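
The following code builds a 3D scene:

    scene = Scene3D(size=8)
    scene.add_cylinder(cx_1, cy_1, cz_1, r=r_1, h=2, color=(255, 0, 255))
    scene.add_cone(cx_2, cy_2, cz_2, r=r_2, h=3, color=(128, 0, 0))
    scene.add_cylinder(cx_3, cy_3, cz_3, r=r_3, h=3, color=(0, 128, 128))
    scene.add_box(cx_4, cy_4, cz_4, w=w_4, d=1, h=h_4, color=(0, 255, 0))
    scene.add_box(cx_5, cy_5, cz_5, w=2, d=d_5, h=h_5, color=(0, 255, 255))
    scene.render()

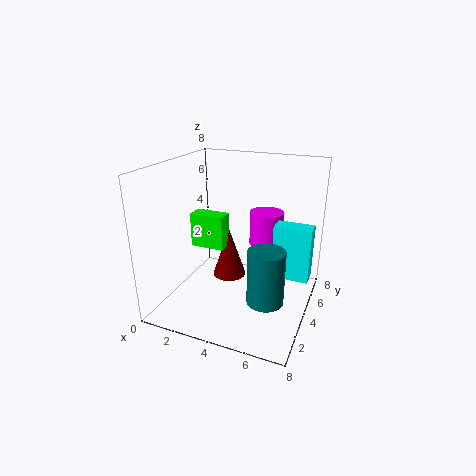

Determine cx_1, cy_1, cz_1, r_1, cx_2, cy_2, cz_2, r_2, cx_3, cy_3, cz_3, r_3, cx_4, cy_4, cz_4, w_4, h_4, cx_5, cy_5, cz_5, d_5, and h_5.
cx_1 = 5
cy_1 = 6
cz_1 = 3
r_1 = 1
cx_2 = 3
cy_2 = 5
cz_2 = 1
r_2 = 1
cx_3 = 6
cy_3 = 3
cz_3 = 1
r_3 = 1
cx_4 = 1
cy_4 = 4
cz_4 = 3
w_4 = 2
h_4 = 2
cx_5 = 6
cy_5 = 4
cz_5 = 2
d_5 = 1
h_5 = 3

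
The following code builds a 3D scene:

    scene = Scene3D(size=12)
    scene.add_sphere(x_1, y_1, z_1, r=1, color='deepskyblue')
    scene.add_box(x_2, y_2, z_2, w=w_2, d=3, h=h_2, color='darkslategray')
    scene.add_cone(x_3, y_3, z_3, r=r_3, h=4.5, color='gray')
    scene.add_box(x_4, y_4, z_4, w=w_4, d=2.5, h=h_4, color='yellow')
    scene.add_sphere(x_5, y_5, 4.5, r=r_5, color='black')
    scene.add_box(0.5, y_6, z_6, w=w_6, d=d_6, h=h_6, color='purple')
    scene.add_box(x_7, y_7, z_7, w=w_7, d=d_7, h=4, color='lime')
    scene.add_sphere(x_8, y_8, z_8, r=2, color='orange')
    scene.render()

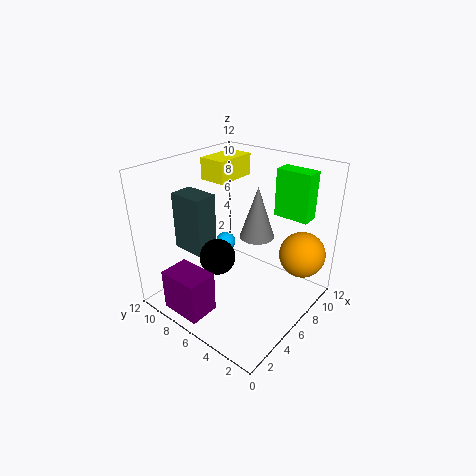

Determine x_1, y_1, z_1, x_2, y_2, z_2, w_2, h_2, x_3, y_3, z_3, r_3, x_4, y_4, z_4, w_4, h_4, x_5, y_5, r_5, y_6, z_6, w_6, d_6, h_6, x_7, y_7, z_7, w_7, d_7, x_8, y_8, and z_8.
x_1 = 9.5
y_1 = 10.5
z_1 = 2.5
x_2 = 3.5
y_2 = 8
z_2 = 4.5
w_2 = 2
h_2 = 5
x_3 = 8
y_3 = 5.5
z_3 = 5.5
r_3 = 1.5
x_4 = 7.5
y_4 = 9
z_4 = 9.5
w_4 = 4
h_4 = 2
x_5 = 4.5
y_5 = 7
r_5 = 1.5
y_6 = 6
z_6 = 0.5
w_6 = 2.5
d_6 = 3.5
h_6 = 3.5
x_7 = 9
y_7 = 1.5
z_7 = 7.5
w_7 = 1.5
d_7 = 3
x_8 = 10
y_8 = 2
z_8 = 4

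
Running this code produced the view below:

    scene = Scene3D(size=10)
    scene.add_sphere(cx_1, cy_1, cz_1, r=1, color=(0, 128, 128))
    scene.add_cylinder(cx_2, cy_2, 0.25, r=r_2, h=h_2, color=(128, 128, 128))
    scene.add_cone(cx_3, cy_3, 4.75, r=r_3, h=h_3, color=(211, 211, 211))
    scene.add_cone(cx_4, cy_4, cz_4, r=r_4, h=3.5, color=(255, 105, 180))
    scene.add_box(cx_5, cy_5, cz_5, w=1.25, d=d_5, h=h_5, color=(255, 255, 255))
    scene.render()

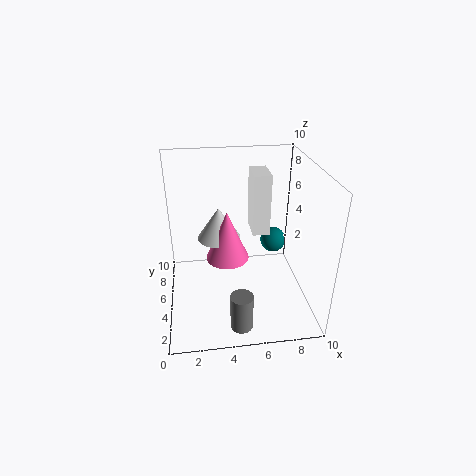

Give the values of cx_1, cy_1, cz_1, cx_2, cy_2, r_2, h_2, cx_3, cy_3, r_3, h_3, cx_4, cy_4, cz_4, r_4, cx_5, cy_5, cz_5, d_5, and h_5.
cx_1 = 8.25, cy_1 = 7.75, cz_1 = 3, cx_2 = 4.75, cy_2 = 1.5, r_2 = 0.75, h_2 = 2.5, cx_3 = 3.75, cy_3 = 5.75, r_3 = 1.5, h_3 = 2.25, cx_4 = 4.25, cy_4 = 5, cz_4 = 3.5, r_4 = 1.5, cx_5 = 6.25, cy_5 = 6, cz_5 = 4.5, d_5 = 2.25, h_5 = 4.5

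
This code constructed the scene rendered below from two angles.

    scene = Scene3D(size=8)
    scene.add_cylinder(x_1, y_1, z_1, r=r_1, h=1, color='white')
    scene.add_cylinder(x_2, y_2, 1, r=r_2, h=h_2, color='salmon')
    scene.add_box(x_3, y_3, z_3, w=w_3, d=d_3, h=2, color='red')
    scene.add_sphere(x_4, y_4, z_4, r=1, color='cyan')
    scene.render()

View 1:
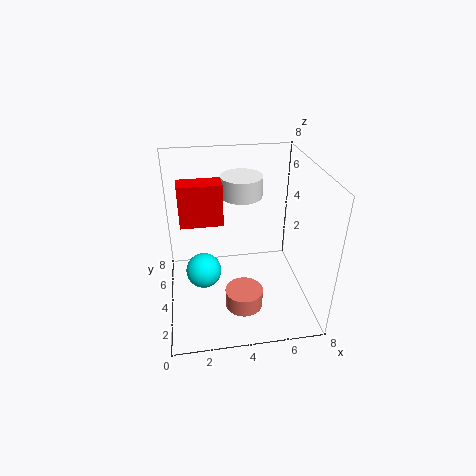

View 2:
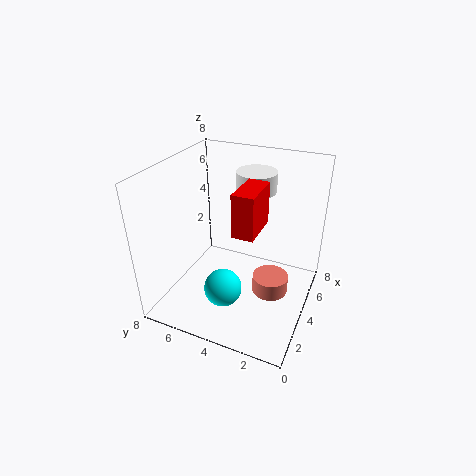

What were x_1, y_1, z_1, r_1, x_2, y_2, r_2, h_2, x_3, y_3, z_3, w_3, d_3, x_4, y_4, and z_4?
x_1 = 4; y_1 = 3; z_1 = 7; r_1 = 1; x_2 = 4; y_2 = 2; r_2 = 1; h_2 = 1; x_3 = 1; y_3 = 2; z_3 = 6; w_3 = 2; d_3 = 1; x_4 = 2; y_4 = 4; z_4 = 2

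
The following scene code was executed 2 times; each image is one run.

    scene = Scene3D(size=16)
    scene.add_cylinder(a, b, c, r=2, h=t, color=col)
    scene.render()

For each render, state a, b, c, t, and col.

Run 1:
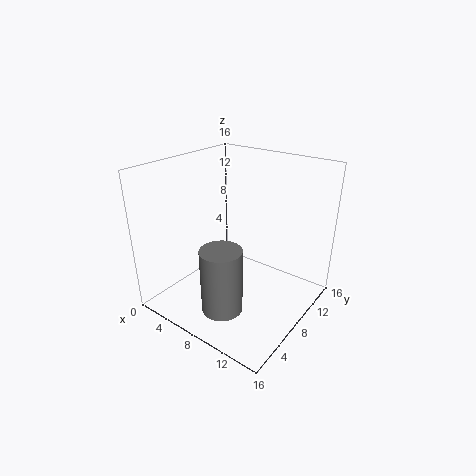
a = 10.5; b = 2; c = 3.5; t = 6.5; col = 'gray'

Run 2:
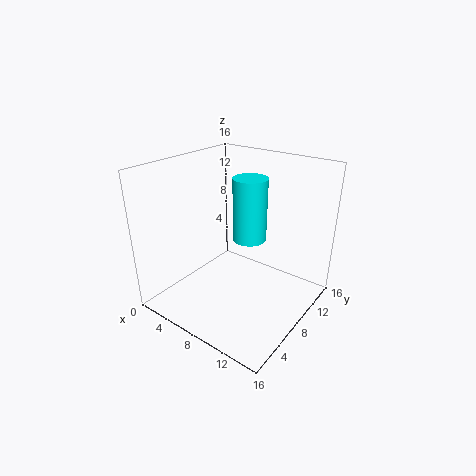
a = 7.5; b = 11; c = 6.5; t = 7.5; col = 'cyan'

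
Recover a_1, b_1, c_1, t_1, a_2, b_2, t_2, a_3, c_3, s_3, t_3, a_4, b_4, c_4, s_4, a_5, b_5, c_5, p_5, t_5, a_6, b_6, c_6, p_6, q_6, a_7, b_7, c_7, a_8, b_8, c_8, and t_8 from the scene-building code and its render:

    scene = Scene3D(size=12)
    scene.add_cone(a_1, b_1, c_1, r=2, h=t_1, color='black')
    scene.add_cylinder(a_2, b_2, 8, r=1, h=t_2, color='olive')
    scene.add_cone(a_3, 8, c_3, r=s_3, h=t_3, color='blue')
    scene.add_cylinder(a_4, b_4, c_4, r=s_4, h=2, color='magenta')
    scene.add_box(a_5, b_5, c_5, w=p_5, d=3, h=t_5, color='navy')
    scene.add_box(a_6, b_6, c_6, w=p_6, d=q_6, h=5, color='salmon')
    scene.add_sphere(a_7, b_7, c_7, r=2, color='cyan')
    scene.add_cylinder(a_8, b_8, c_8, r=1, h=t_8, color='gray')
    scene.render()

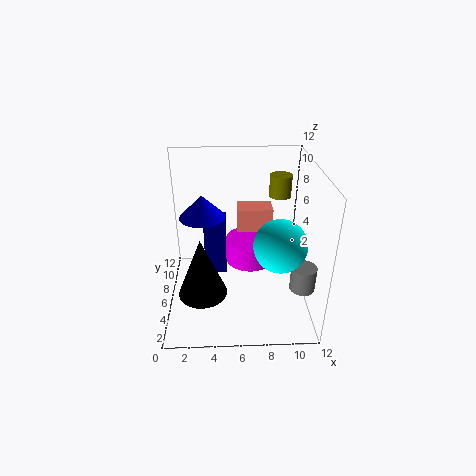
a_1 = 3; b_1 = 4; c_1 = 2; t_1 = 5; a_2 = 10; b_2 = 10; t_2 = 2; a_3 = 3; c_3 = 7; s_3 = 2; t_3 = 2; a_4 = 7; b_4 = 6; c_4 = 4; s_4 = 2; a_5 = 3; b_5 = 8; c_5 = 1; p_5 = 2; t_5 = 5; a_6 = 6; b_6 = 7; c_6 = 3; p_6 = 3; q_6 = 2; a_7 = 9; b_7 = 3; c_7 = 7; a_8 = 11; b_8 = 3; c_8 = 3; t_8 = 2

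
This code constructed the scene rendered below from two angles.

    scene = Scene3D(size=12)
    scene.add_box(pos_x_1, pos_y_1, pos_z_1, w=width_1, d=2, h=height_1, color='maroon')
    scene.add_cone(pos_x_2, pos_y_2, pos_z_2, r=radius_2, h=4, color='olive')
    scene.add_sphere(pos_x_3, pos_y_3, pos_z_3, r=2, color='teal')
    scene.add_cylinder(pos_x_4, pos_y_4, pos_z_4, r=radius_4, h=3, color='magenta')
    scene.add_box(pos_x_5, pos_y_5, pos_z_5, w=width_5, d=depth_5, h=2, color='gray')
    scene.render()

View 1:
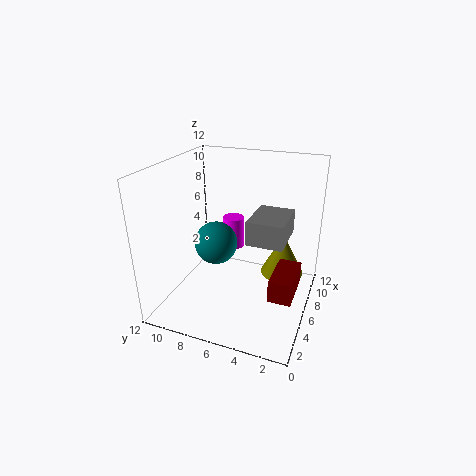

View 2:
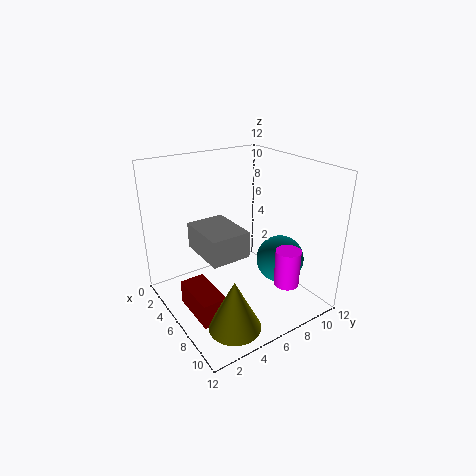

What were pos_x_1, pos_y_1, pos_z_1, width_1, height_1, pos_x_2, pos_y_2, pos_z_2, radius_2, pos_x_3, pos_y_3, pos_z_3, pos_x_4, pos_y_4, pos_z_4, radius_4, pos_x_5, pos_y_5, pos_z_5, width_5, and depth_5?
pos_x_1 = 5
pos_y_1 = 1
pos_z_1 = 1
width_1 = 4
height_1 = 2
pos_x_2 = 10
pos_y_2 = 3
pos_z_2 = 1
radius_2 = 2
pos_x_3 = 8
pos_y_3 = 9
pos_z_3 = 4
pos_x_4 = 10
pos_y_4 = 8
pos_z_4 = 3
radius_4 = 1
pos_x_5 = 5
pos_y_5 = 2
pos_z_5 = 6
width_5 = 4
depth_5 = 3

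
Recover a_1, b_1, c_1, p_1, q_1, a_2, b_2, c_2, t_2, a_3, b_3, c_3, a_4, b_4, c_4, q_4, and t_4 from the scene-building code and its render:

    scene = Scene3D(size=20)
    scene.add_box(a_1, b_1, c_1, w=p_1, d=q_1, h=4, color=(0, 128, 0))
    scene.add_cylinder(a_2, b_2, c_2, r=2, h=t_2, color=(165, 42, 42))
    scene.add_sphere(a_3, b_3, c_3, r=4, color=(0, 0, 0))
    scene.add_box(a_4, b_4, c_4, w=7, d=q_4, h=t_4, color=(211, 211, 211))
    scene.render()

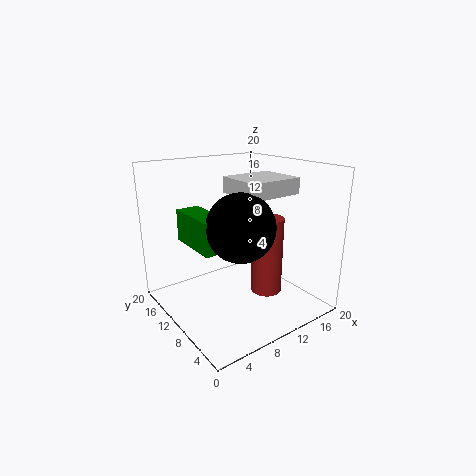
a_1 = 2, b_1 = 5, c_1 = 11, p_1 = 3, q_1 = 7, a_2 = 11, b_2 = 5, c_2 = 4, t_2 = 10, a_3 = 6, b_3 = 4, c_3 = 14, a_4 = 7, b_4 = 3, c_4 = 17, q_4 = 6, t_4 = 2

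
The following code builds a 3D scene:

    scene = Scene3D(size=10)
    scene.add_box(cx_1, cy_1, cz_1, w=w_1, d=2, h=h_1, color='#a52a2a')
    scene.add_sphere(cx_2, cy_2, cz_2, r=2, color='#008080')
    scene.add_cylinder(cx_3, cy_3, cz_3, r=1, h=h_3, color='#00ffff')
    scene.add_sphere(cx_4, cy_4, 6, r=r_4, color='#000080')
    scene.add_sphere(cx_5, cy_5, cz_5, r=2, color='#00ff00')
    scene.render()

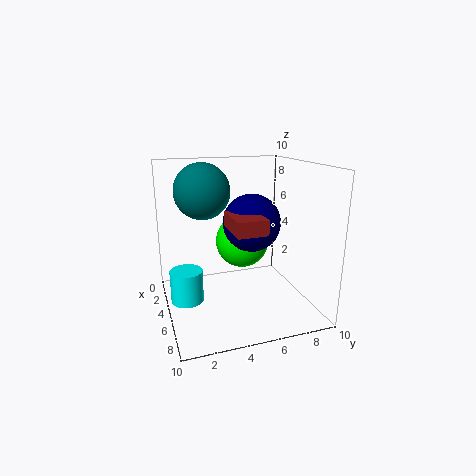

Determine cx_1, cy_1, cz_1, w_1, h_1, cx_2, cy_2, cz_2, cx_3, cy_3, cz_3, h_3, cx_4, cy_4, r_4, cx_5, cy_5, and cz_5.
cx_1 = 5, cy_1 = 4, cz_1 = 6, w_1 = 3, h_1 = 1, cx_2 = 3, cy_2 = 3, cz_2 = 8, cx_3 = 7, cy_3 = 1, cz_3 = 2, h_3 = 2, cx_4 = 5, cy_4 = 6, r_4 = 2, cx_5 = 3, cy_5 = 6, cz_5 = 4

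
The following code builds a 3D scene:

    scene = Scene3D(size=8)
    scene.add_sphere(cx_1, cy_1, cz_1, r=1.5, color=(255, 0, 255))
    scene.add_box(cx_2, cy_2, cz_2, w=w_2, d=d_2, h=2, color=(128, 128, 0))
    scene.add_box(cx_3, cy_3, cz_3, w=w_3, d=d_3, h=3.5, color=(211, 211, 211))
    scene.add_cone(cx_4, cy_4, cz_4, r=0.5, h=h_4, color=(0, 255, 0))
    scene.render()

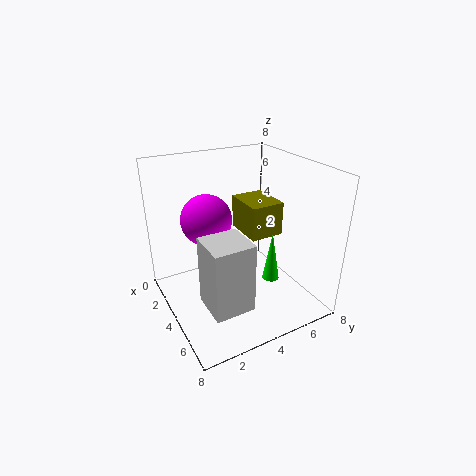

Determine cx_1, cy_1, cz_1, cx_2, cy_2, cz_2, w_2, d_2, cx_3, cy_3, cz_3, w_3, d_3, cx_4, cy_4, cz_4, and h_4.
cx_1 = 2
cy_1 = 3
cz_1 = 4.5
cx_2 = 1.5
cy_2 = 5
cz_2 = 3.5
w_2 = 2.5
d_2 = 2
cx_3 = 5.5
cy_3 = 1
cz_3 = 2
w_3 = 2
d_3 = 2
cx_4 = 4.5
cy_4 = 6
cz_4 = 1
h_4 = 3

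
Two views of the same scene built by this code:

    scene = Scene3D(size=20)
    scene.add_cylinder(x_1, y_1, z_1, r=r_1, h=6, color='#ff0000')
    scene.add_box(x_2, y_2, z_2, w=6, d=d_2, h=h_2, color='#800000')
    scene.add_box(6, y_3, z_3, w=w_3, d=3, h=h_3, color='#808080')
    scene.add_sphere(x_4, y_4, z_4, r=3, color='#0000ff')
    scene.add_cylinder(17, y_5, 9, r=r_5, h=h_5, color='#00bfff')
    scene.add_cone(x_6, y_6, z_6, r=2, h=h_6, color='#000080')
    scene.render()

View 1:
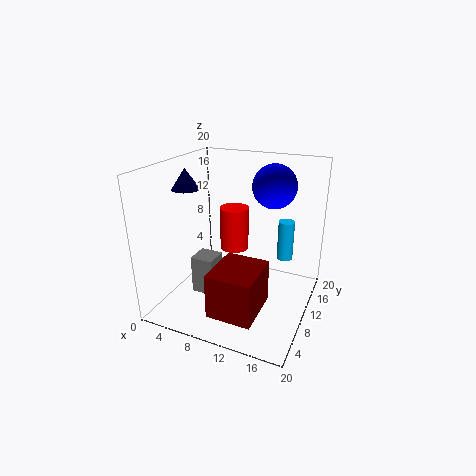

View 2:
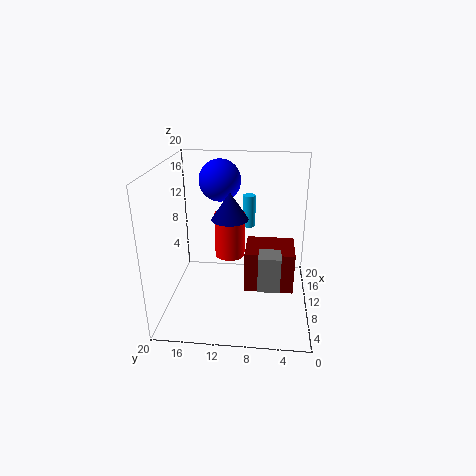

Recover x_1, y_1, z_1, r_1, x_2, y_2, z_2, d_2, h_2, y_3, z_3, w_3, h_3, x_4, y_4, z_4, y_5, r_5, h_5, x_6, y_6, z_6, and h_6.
x_1 = 9, y_1 = 11, z_1 = 8, r_1 = 2, x_2 = 9, y_2 = 2, z_2 = 2, d_2 = 7, h_2 = 6, y_3 = 4, z_3 = 4, w_3 = 3, h_3 = 5, x_4 = 14, y_4 = 13, z_4 = 17, y_5 = 9, r_5 = 1, h_5 = 5, x_6 = 2, y_6 = 10, z_6 = 16, h_6 = 3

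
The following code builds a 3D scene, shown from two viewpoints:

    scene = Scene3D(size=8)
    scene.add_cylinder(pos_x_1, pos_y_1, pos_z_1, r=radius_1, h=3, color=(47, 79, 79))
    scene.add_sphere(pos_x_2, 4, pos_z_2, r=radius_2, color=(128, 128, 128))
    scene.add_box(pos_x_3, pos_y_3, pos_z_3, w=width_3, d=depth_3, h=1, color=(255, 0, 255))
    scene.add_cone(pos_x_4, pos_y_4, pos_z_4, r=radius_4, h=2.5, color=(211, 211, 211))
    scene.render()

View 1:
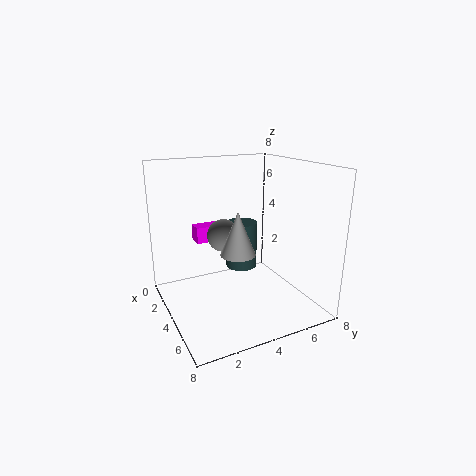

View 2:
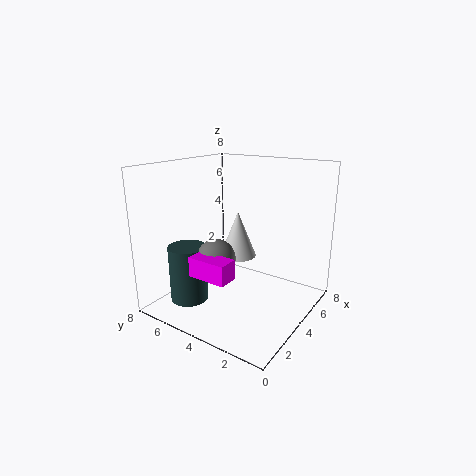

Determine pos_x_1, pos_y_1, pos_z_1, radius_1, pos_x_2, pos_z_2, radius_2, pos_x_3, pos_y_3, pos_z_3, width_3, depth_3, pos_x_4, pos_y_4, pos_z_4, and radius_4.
pos_x_1 = 1.5; pos_y_1 = 5.5; pos_z_1 = 1; radius_1 = 1; pos_x_2 = 2; pos_z_2 = 3.5; radius_2 = 1; pos_x_3 = 0.5; pos_y_3 = 2.5; pos_z_3 = 3; width_3 = 1; depth_3 = 2; pos_x_4 = 4; pos_y_4 = 4; pos_z_4 = 3; radius_4 = 1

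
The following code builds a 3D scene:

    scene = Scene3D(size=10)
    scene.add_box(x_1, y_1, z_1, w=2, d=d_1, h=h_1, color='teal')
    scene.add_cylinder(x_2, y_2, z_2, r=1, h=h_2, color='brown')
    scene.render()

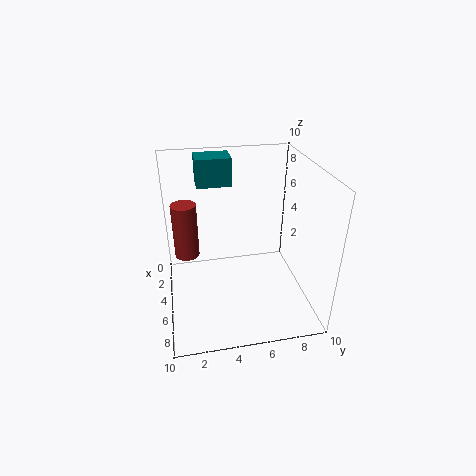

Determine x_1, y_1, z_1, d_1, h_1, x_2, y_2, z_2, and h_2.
x_1 = 1; y_1 = 2.5; z_1 = 8; d_1 = 2.5; h_1 = 2; x_2 = 1; y_2 = 1.5; z_2 = 1.5; h_2 = 4.5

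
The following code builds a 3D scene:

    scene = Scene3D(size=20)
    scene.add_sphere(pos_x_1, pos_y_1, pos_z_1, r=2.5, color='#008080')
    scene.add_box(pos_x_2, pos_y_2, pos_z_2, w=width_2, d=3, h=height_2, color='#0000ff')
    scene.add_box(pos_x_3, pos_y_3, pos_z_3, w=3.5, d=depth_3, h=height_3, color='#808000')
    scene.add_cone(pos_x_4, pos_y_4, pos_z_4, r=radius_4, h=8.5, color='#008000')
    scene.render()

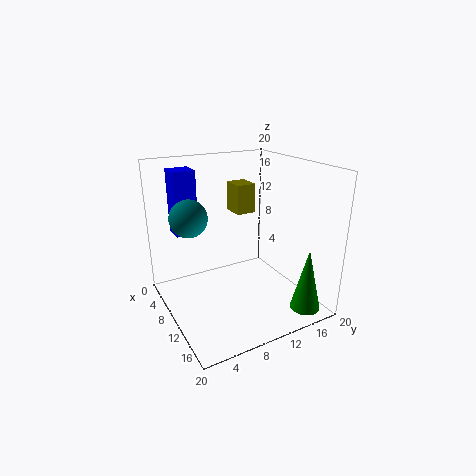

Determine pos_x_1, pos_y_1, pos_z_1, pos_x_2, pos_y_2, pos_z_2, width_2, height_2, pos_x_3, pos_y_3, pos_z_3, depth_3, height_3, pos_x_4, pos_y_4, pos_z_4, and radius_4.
pos_x_1 = 8.5
pos_y_1 = 3.5
pos_z_1 = 13.5
pos_x_2 = 5
pos_y_2 = 2
pos_z_2 = 11
width_2 = 3
height_2 = 8.5
pos_x_3 = 2
pos_y_3 = 12.5
pos_z_3 = 11.5
depth_3 = 3
height_3 = 4.5
pos_x_4 = 18
pos_y_4 = 16
pos_z_4 = 1.5
radius_4 = 2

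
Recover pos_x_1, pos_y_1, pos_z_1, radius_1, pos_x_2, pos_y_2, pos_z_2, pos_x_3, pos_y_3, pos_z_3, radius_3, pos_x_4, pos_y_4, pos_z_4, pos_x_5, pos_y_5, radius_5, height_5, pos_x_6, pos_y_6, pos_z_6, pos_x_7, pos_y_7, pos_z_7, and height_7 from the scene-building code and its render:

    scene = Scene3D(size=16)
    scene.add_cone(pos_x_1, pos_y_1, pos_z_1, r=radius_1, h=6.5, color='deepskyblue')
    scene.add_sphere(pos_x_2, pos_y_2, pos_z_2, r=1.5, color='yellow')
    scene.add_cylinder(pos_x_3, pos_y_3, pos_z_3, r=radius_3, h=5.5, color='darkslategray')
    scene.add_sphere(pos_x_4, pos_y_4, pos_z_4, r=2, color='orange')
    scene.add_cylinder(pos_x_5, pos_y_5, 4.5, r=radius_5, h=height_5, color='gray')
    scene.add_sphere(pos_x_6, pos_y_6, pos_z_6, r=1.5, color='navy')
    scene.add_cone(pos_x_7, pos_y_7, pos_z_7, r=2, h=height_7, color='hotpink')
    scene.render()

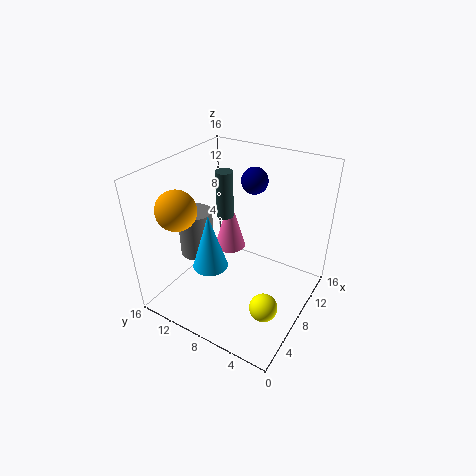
pos_x_1 = 6
pos_y_1 = 10.5
pos_z_1 = 4.5
radius_1 = 2
pos_x_2 = 5
pos_y_2 = 3
pos_z_2 = 2.5
pos_x_3 = 10
pos_y_3 = 11
pos_z_3 = 9
radius_3 = 1
pos_x_4 = 2.5
pos_y_4 = 11.5
pos_z_4 = 13
pos_x_5 = 7.5
pos_y_5 = 13.5
radius_5 = 2
height_5 = 5.5
pos_x_6 = 11.5
pos_y_6 = 8
pos_z_6 = 13.5
pos_x_7 = 12.5
pos_y_7 = 12
pos_z_7 = 3
height_7 = 7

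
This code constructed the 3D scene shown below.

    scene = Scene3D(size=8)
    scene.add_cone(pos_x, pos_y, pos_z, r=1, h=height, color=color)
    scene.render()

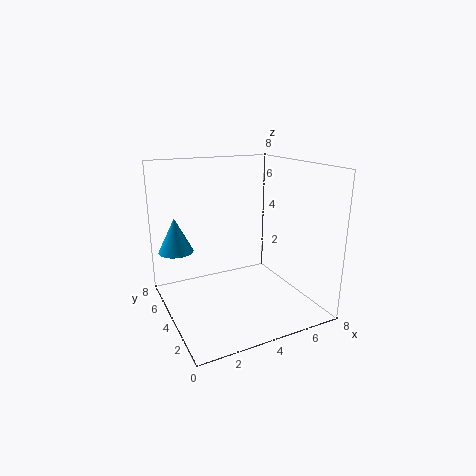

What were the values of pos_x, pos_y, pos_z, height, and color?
pos_x = 1, pos_y = 6, pos_z = 3, height = 2, color = 'deepskyblue'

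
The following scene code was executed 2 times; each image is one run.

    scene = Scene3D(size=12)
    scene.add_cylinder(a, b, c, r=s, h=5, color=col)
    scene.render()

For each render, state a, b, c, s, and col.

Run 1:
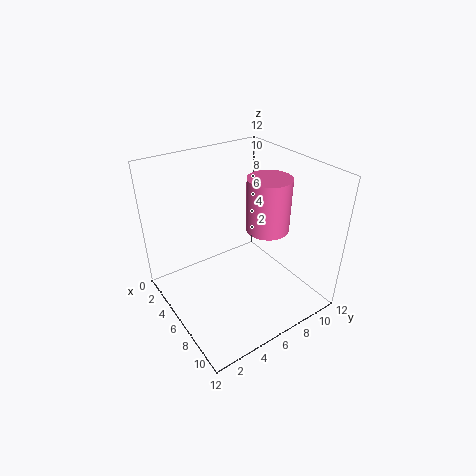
a = 5
b = 10
c = 5
s = 2
col = 'hotpink'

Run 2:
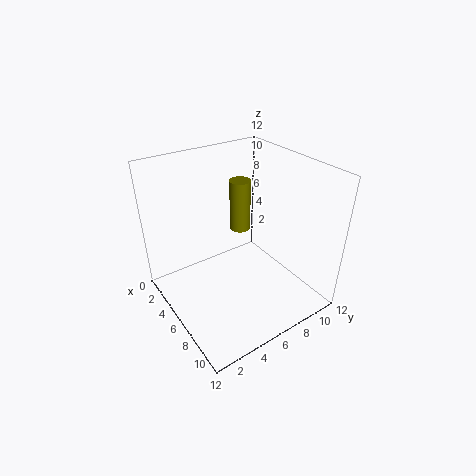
a = 2
b = 9
c = 4
s = 1
col = 'olive'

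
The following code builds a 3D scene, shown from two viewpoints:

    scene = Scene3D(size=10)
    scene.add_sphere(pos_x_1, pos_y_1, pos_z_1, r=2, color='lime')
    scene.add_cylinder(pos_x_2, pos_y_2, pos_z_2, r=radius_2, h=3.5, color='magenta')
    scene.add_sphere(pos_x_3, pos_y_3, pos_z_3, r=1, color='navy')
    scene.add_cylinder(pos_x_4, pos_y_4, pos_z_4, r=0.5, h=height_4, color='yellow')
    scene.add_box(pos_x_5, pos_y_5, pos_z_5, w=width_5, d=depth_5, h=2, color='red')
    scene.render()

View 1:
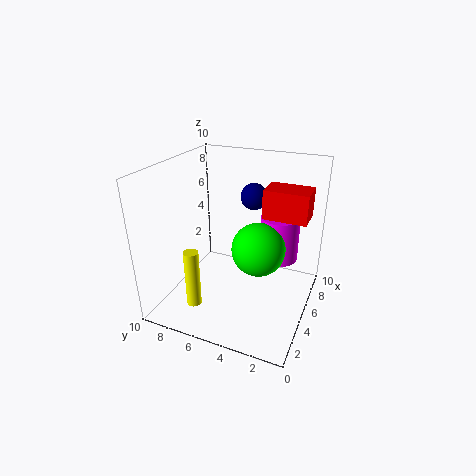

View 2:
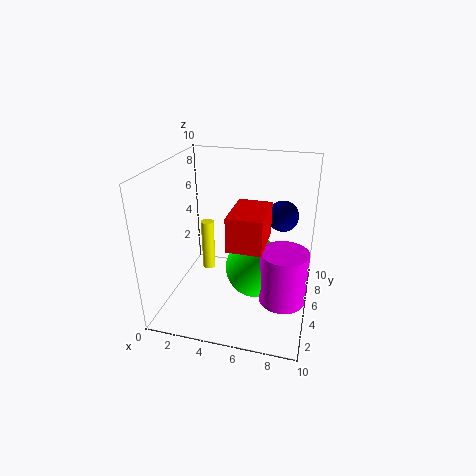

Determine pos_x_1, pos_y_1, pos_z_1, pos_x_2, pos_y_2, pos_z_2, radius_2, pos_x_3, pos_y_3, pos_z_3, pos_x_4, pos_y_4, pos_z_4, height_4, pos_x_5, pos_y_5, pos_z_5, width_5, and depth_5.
pos_x_1 = 6.5; pos_y_1 = 4; pos_z_1 = 3.5; pos_x_2 = 8.5; pos_y_2 = 3; pos_z_2 = 2; radius_2 = 1.5; pos_x_3 = 8; pos_y_3 = 5; pos_z_3 = 7; pos_x_4 = 2; pos_y_4 = 7; pos_z_4 = 1; height_4 = 4; pos_x_5 = 5.5; pos_y_5 = 0.5; pos_z_5 = 6.5; width_5 = 2; depth_5 = 3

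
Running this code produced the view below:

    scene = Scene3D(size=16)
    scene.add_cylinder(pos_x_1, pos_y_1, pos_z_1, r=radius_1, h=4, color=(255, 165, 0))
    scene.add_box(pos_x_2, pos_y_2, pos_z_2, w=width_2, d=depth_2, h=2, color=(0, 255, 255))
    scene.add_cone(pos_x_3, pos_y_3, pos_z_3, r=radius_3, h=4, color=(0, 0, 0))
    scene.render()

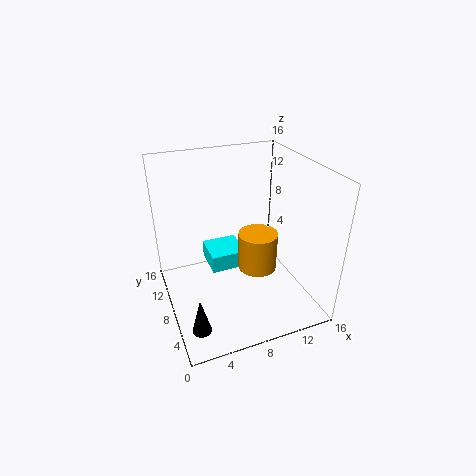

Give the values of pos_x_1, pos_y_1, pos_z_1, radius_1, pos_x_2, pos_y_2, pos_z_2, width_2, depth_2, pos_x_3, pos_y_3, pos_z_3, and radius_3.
pos_x_1 = 9; pos_y_1 = 5; pos_z_1 = 6; radius_1 = 2; pos_x_2 = 5; pos_y_2 = 8; pos_z_2 = 4; width_2 = 4; depth_2 = 4; pos_x_3 = 2; pos_y_3 = 3; pos_z_3 = 1; radius_3 = 1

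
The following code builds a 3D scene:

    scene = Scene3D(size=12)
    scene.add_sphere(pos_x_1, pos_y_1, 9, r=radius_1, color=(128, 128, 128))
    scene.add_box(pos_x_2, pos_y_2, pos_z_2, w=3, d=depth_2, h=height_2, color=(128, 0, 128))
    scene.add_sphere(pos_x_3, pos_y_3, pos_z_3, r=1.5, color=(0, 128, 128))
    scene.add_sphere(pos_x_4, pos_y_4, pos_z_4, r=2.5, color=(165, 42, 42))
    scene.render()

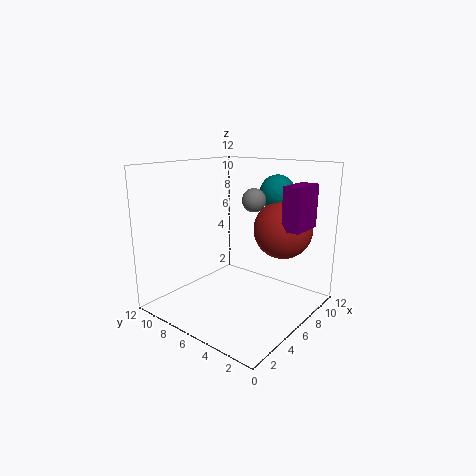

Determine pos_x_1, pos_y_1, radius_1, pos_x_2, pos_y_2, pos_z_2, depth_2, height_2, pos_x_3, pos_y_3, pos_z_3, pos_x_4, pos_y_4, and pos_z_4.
pos_x_1 = 7.5, pos_y_1 = 5.5, radius_1 = 1, pos_x_2 = 7, pos_y_2 = 1, pos_z_2 = 7, depth_2 = 1.5, height_2 = 3.5, pos_x_3 = 9.5, pos_y_3 = 4.5, pos_z_3 = 9.5, pos_x_4 = 9, pos_y_4 = 3.5, pos_z_4 = 6.5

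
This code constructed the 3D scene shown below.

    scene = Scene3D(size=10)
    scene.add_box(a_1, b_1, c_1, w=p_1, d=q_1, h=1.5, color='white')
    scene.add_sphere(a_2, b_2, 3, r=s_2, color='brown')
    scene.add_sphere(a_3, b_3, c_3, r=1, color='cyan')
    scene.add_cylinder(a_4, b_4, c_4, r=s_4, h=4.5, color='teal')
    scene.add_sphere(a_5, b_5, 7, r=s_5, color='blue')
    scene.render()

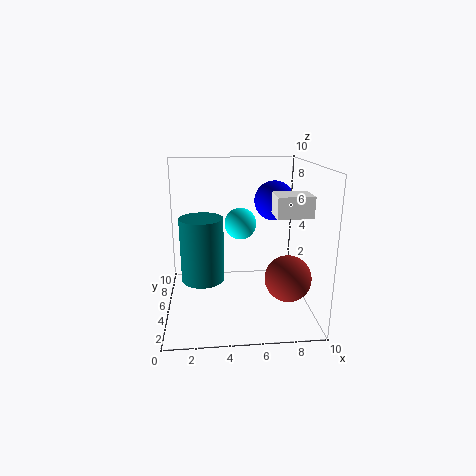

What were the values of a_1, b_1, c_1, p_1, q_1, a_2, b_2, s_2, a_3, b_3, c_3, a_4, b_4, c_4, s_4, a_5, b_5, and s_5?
a_1 = 7.5
b_1 = 4
c_1 = 6.5
p_1 = 2.5
q_1 = 2
a_2 = 8
b_2 = 2.5
s_2 = 1.5
a_3 = 5
b_3 = 3.5
c_3 = 6.5
a_4 = 2.5
b_4 = 5
c_4 = 2
s_4 = 1.5
a_5 = 8
b_5 = 7.5
s_5 = 1.5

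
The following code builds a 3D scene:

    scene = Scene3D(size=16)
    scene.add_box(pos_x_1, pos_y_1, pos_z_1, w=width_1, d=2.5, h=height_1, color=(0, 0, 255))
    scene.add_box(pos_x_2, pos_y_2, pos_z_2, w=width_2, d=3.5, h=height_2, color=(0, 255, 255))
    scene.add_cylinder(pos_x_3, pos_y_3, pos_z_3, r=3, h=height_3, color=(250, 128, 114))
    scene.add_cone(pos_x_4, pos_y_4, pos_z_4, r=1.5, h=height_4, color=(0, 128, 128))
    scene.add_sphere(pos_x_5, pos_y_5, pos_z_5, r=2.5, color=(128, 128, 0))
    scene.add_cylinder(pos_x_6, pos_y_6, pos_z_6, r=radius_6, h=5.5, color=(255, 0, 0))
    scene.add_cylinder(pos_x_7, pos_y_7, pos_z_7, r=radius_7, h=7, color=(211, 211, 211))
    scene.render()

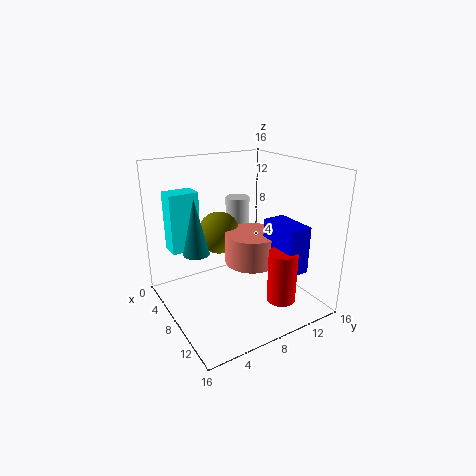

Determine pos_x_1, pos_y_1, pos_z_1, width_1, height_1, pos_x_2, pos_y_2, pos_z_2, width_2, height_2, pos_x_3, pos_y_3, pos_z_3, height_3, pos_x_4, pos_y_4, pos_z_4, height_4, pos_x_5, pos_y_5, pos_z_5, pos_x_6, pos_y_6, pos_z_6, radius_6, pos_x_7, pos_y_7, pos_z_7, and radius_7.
pos_x_1 = 10
pos_y_1 = 10
pos_z_1 = 5.5
width_1 = 4.5
height_1 = 5
pos_x_2 = 1
pos_y_2 = 2
pos_z_2 = 5.5
width_2 = 2.5
height_2 = 7
pos_x_3 = 8.5
pos_y_3 = 9.5
pos_z_3 = 5
height_3 = 3.5
pos_x_4 = 5.5
pos_y_4 = 4
pos_z_4 = 6
height_4 = 6.5
pos_x_5 = 4.5
pos_y_5 = 7.5
pos_z_5 = 7.5
pos_x_6 = 13.5
pos_y_6 = 10
pos_z_6 = 2.5
radius_6 = 1.5
pos_x_7 = 3
pos_y_7 = 11
pos_z_7 = 4
radius_7 = 1.5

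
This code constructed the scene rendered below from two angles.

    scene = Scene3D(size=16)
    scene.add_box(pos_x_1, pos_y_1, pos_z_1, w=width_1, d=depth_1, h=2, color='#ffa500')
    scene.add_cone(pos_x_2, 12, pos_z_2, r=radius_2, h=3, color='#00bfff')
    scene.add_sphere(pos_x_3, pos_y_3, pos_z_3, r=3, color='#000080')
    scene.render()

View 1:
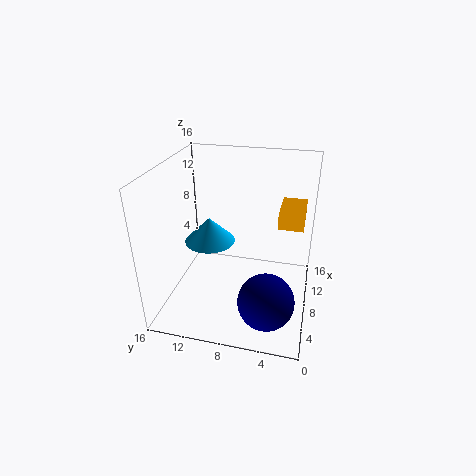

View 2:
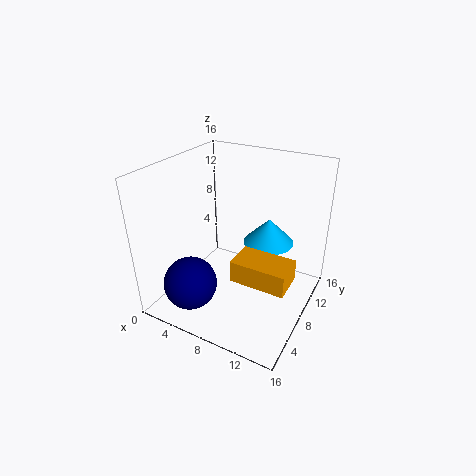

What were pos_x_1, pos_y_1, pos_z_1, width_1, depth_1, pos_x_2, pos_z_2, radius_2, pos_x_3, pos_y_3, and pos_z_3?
pos_x_1 = 11, pos_y_1 = 1, pos_z_1 = 8, width_1 = 5, depth_1 = 3, pos_x_2 = 10, pos_z_2 = 6, radius_2 = 3, pos_x_3 = 4, pos_y_3 = 4, pos_z_3 = 3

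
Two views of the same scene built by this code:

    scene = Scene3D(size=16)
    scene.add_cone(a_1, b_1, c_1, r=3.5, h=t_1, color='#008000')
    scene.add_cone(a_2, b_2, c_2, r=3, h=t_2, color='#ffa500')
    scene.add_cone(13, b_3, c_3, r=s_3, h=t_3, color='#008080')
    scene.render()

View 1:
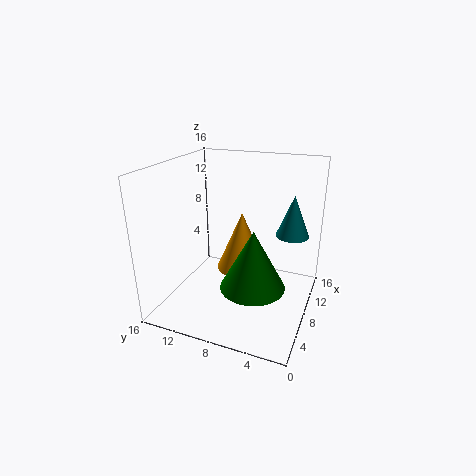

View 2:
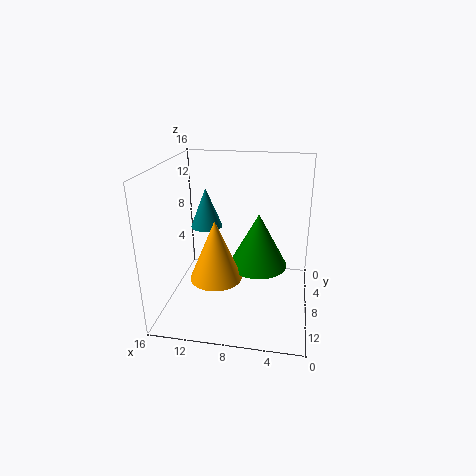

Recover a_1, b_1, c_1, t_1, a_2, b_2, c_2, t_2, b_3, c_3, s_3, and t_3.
a_1 = 6, b_1 = 5.5, c_1 = 3.5, t_1 = 6.5, a_2 = 10.5, b_2 = 8.5, c_2 = 3, t_2 = 7, b_3 = 3, c_3 = 7, s_3 = 2, t_3 = 5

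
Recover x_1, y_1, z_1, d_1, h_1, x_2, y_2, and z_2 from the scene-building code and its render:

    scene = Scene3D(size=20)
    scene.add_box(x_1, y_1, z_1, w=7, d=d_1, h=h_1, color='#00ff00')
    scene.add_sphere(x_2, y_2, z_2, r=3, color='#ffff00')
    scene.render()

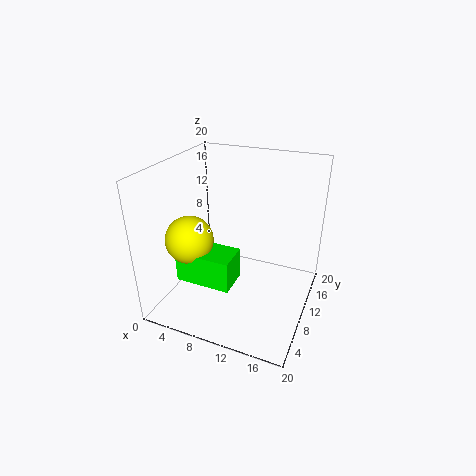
x_1 = 5; y_1 = 2; z_1 = 7; d_1 = 4; h_1 = 4; x_2 = 6; y_2 = 4; z_2 = 12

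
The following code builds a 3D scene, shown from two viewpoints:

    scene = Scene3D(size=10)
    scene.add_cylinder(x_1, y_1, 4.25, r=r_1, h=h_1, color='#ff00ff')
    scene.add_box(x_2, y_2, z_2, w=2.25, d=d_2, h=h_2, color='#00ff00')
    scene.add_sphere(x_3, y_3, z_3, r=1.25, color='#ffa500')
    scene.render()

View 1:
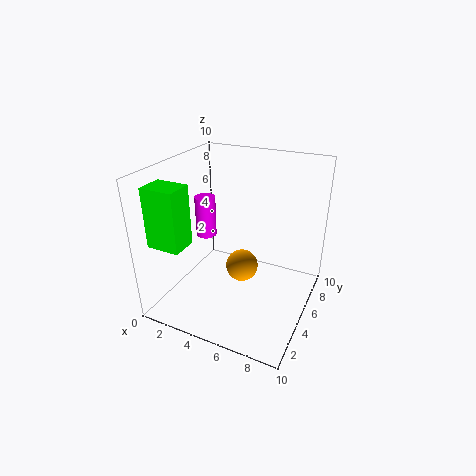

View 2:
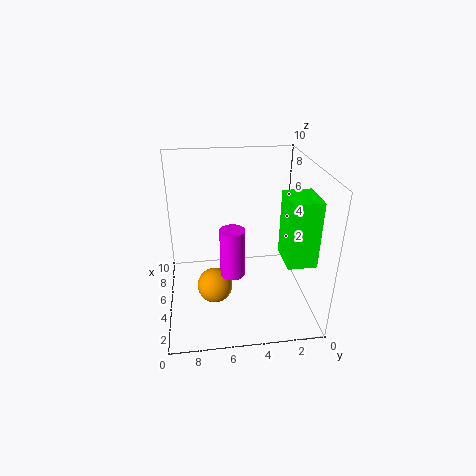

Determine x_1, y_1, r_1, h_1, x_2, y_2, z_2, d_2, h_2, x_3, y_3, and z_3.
x_1 = 2; y_1 = 5.75; r_1 = 0.75; h_1 = 3; x_2 = 0.5; y_2 = 1; z_2 = 5.25; d_2 = 1.75; h_2 = 4; x_3 = 4.5; y_3 = 6.75; z_3 = 1.5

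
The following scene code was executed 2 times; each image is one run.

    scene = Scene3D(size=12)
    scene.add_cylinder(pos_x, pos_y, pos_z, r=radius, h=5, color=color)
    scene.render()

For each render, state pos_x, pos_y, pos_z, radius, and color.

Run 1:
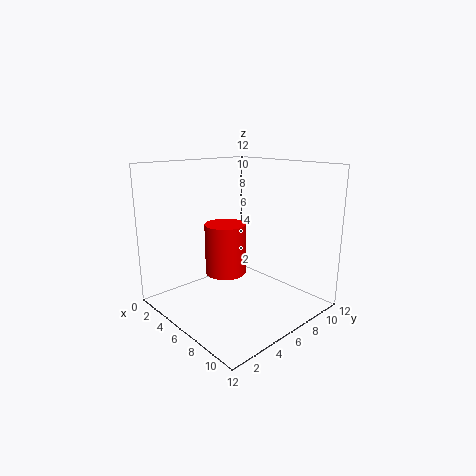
pos_x = 2
pos_y = 8
pos_z = 1
radius = 2
color = 'red'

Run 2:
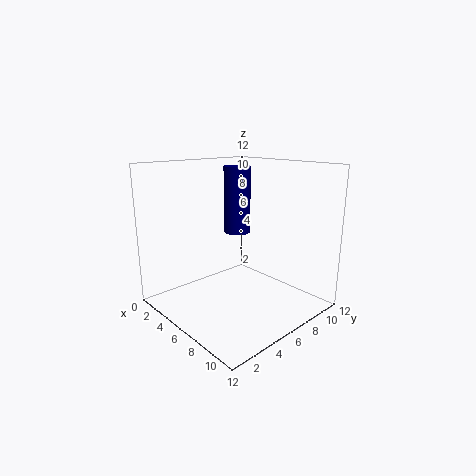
pos_x = 7
pos_y = 5
pos_z = 7
radius = 1
color = 'navy'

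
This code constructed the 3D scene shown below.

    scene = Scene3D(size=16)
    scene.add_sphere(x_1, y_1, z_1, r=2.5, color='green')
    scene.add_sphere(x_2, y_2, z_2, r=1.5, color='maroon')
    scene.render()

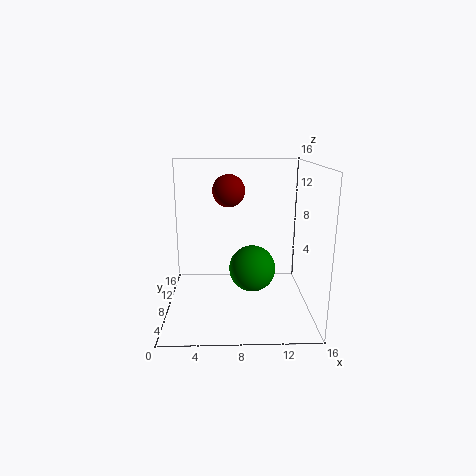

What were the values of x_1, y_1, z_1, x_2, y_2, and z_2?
x_1 = 9.5, y_1 = 6.5, z_1 = 5, x_2 = 7, y_2 = 3.5, z_2 = 14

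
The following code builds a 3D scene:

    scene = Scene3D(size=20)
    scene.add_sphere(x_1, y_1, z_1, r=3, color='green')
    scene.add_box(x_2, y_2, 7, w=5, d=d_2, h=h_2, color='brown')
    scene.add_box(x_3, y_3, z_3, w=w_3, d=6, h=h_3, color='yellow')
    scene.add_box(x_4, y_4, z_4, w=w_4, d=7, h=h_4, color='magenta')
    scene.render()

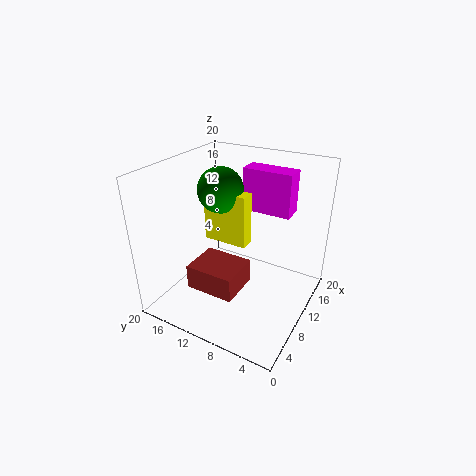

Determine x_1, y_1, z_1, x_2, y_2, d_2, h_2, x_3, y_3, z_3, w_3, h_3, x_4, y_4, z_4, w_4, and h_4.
x_1 = 9, y_1 = 12, z_1 = 17, x_2 = 1, y_2 = 6, d_2 = 6, h_2 = 3, x_3 = 8, y_3 = 8, z_3 = 10, w_3 = 2, h_3 = 7, x_4 = 13, y_4 = 4, z_4 = 13, w_4 = 3, h_4 = 6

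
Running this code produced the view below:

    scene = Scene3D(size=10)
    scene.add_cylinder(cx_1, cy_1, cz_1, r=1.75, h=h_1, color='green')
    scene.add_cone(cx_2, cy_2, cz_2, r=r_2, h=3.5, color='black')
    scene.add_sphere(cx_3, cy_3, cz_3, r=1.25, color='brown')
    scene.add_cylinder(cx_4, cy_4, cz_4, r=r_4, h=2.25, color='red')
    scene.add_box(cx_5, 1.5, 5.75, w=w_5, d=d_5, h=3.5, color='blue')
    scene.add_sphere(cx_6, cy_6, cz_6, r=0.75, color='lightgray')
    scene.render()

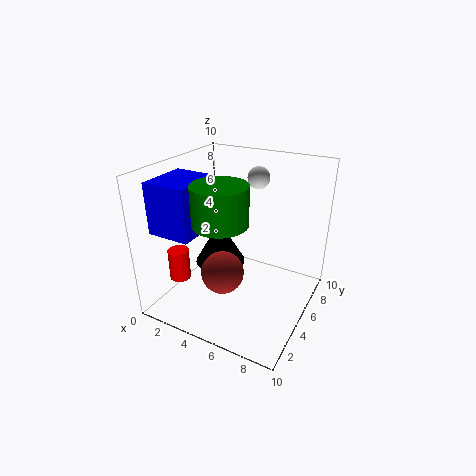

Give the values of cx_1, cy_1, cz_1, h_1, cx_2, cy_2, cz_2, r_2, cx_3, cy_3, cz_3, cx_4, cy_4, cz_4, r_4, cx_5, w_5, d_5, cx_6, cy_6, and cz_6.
cx_1 = 5
cy_1 = 2.75
cz_1 = 7
h_1 = 2.5
cx_2 = 2.25
cy_2 = 7
cz_2 = 1.25
r_2 = 2
cx_3 = 6
cy_3 = 1.25
cz_3 = 4.75
cx_4 = 1.25
cy_4 = 3
cz_4 = 1.75
r_4 = 0.75
cx_5 = 0.25
w_5 = 3
d_5 = 3.5
cx_6 = 5.75
cy_6 = 6.5
cz_6 = 9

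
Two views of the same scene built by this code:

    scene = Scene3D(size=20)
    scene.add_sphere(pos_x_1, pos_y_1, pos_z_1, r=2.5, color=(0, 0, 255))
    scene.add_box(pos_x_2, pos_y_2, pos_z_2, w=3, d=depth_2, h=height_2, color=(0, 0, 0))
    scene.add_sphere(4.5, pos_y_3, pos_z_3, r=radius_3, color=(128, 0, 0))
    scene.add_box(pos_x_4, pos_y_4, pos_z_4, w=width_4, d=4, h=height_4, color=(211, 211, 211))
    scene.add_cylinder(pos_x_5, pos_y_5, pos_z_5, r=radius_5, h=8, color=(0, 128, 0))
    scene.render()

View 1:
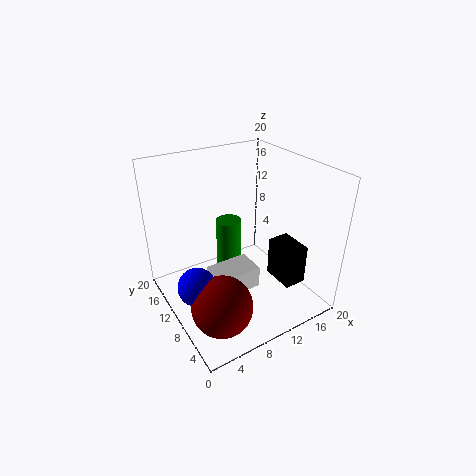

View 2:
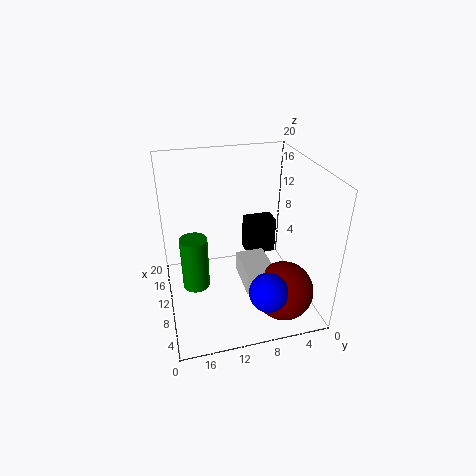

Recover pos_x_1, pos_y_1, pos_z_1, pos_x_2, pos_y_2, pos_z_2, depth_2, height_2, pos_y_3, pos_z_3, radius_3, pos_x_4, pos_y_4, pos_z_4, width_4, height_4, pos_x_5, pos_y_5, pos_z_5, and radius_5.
pos_x_1 = 2.5
pos_y_1 = 8
pos_z_1 = 6
pos_x_2 = 13.5
pos_y_2 = 3
pos_z_2 = 4.5
depth_2 = 4.5
height_2 = 5.5
pos_y_3 = 5
pos_z_3 = 4
radius_3 = 4
pos_x_4 = 5
pos_y_4 = 6
pos_z_4 = 4
width_4 = 6
height_4 = 3
pos_x_5 = 12
pos_y_5 = 16
pos_z_5 = 1.5
radius_5 = 2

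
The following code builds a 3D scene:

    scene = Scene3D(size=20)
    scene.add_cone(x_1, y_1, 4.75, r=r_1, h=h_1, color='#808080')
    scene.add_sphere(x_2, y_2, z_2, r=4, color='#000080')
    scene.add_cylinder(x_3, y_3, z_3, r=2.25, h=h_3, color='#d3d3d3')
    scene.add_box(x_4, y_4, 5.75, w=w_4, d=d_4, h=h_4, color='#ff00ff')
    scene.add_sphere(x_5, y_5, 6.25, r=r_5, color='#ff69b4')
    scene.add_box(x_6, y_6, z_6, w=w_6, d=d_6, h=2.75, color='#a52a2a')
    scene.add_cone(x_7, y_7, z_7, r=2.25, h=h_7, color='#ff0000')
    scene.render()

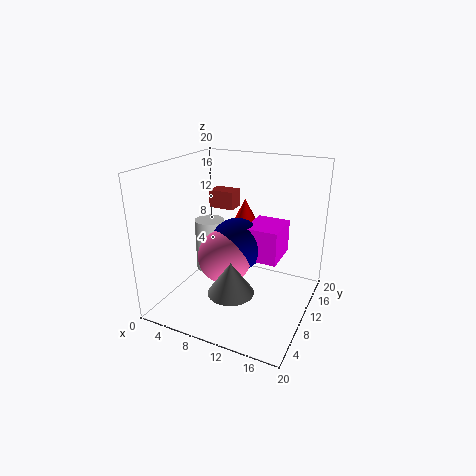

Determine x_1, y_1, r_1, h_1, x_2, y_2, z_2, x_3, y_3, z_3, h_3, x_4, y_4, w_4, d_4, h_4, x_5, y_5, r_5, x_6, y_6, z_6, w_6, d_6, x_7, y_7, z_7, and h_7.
x_1 = 11.5, y_1 = 4.75, r_1 = 3, h_1 = 4.25, x_2 = 8.5, y_2 = 12.75, z_2 = 7.5, x_3 = 3.5, y_3 = 13.25, z_3 = 2.25, h_3 = 8.25, x_4 = 10, y_4 = 11.75, w_4 = 5, d_4 = 6, h_4 = 5, x_5 = 7.5, y_5 = 10.75, r_5 = 4, x_6 = 2.75, y_6 = 14.75, z_6 = 12, w_6 = 4, d_6 = 2.75, x_7 = 8, y_7 = 16.75, z_7 = 9, h_7 = 4.5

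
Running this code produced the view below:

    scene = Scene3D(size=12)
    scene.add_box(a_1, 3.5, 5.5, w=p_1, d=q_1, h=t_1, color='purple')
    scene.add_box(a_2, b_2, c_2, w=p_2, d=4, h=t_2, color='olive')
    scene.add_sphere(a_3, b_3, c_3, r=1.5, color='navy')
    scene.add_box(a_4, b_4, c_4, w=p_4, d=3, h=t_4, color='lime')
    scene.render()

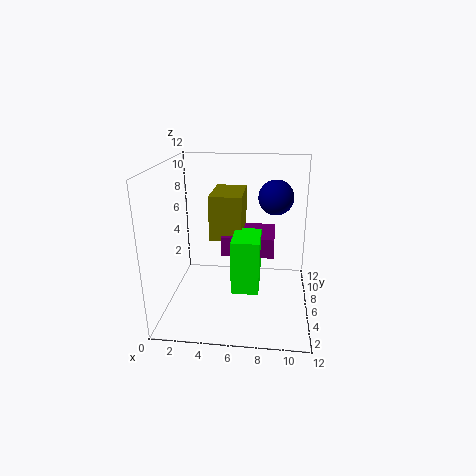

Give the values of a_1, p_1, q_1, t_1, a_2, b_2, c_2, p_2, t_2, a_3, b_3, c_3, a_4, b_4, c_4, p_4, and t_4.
a_1 = 5, p_1 = 4, q_1 = 3.5, t_1 = 1.5, a_2 = 4, b_2 = 4, c_2 = 6.5, p_2 = 2.5, t_2 = 3.5, a_3 = 9, b_3 = 8, c_3 = 9, a_4 = 6, b_4 = 1.5, c_4 = 3.5, p_4 = 2, t_4 = 4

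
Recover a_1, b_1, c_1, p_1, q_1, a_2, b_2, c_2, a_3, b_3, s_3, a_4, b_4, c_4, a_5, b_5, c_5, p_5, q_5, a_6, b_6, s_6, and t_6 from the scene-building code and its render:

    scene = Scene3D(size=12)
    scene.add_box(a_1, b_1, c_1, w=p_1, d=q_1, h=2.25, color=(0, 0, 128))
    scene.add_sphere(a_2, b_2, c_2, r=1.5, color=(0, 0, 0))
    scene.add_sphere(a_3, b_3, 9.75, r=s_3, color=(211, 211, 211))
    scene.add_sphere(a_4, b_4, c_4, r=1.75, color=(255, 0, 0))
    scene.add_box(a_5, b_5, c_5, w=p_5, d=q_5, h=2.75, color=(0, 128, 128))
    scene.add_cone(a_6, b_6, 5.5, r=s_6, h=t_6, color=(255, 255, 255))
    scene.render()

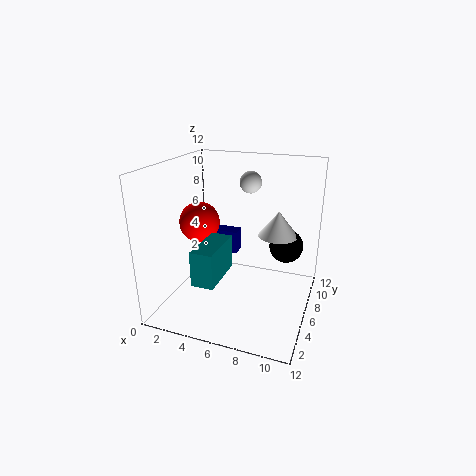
a_1 = 1, b_1 = 10.25, c_1 = 2.25, p_1 = 3.25, q_1 = 1.5, a_2 = 9.5, b_2 = 9, c_2 = 4.5, a_3 = 5.75, b_3 = 10, s_3 = 1, a_4 = 2.25, b_4 = 6.5, c_4 = 6.75, a_5 = 4, b_5 = 1.25, c_5 = 3.75, p_5 = 1.75, q_5 = 4, a_6 = 8.75, b_6 = 8.75, s_6 = 1.75, t_6 = 2.25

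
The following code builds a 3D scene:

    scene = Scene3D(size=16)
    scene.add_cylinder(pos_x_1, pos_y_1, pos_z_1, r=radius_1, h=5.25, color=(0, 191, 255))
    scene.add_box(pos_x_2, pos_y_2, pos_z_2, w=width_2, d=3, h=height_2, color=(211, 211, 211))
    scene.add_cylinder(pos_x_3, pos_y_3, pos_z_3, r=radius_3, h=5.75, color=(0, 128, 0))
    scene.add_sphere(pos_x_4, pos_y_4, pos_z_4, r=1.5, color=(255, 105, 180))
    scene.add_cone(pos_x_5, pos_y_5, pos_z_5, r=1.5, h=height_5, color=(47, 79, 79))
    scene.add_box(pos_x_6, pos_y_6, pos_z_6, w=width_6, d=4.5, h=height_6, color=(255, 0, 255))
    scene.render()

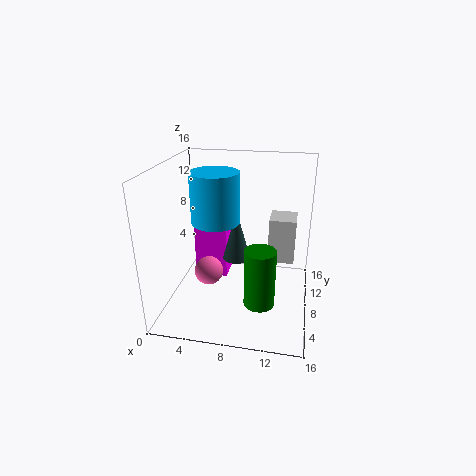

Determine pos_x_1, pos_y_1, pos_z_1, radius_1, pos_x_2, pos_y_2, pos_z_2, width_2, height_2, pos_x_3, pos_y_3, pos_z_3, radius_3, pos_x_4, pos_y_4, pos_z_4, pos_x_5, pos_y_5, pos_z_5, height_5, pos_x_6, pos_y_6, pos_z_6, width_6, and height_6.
pos_x_1 = 6; pos_y_1 = 6.25; pos_z_1 = 10.5; radius_1 = 2.5; pos_x_2 = 11.5; pos_y_2 = 6.5; pos_z_2 = 6.25; width_2 = 2.75; height_2 = 4.75; pos_x_3 = 11.25; pos_y_3 = 2.25; pos_z_3 = 4; radius_3 = 1.5; pos_x_4 = 5.5; pos_y_4 = 4.75; pos_z_4 = 5.5; pos_x_5 = 8; pos_y_5 = 7.25; pos_z_5 = 6; height_5 = 5.5; pos_x_6 = 2.75; pos_y_6 = 8.5; pos_z_6 = 2.5; width_6 = 3.75; height_6 = 6.5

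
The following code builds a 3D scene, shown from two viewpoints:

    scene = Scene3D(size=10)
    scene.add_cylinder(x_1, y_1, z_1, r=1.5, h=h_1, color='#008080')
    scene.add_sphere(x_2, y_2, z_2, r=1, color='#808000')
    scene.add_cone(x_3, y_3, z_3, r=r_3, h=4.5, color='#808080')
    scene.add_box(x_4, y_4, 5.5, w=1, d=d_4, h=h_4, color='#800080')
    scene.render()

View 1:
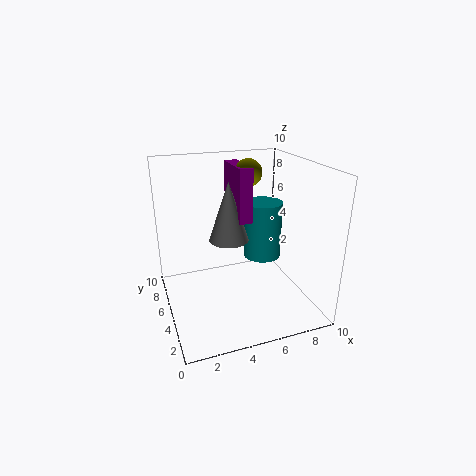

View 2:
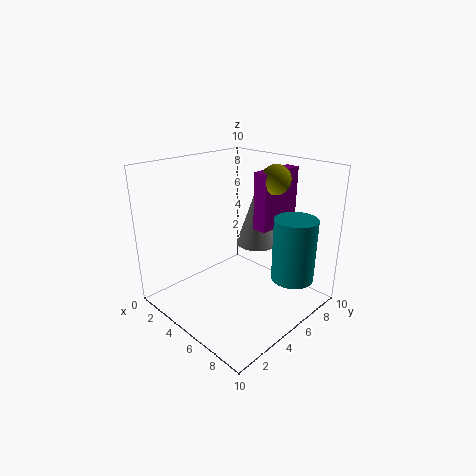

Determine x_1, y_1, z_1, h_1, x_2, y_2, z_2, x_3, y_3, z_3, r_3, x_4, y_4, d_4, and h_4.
x_1 = 8; y_1 = 7.5; z_1 = 2; h_1 = 4.5; x_2 = 6.5; y_2 = 7; z_2 = 9; x_3 = 5; y_3 = 7; z_3 = 4; r_3 = 1.5; x_4 = 5.5; y_4 = 6; d_4 = 3.5; h_4 = 4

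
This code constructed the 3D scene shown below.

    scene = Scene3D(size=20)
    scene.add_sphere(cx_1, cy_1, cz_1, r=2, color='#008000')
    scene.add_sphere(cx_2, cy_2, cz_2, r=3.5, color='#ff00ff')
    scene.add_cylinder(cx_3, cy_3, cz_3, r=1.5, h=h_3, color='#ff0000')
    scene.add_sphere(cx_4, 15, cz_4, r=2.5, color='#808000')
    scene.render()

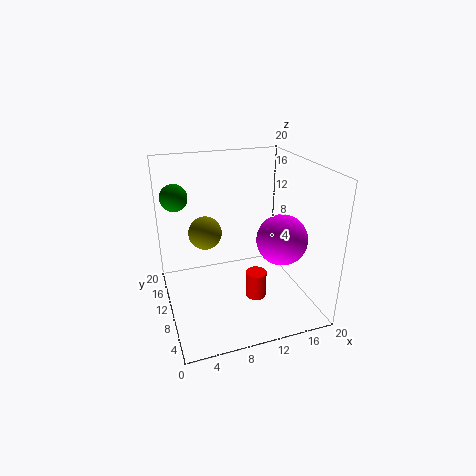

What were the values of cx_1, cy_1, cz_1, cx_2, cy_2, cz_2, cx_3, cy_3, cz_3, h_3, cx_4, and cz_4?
cx_1 = 2.5; cy_1 = 16.5; cz_1 = 14.5; cx_2 = 15.5; cy_2 = 7.5; cz_2 = 10; cx_3 = 12.5; cy_3 = 9; cz_3 = 0.5; h_3 = 4; cx_4 = 6.5; cz_4 = 9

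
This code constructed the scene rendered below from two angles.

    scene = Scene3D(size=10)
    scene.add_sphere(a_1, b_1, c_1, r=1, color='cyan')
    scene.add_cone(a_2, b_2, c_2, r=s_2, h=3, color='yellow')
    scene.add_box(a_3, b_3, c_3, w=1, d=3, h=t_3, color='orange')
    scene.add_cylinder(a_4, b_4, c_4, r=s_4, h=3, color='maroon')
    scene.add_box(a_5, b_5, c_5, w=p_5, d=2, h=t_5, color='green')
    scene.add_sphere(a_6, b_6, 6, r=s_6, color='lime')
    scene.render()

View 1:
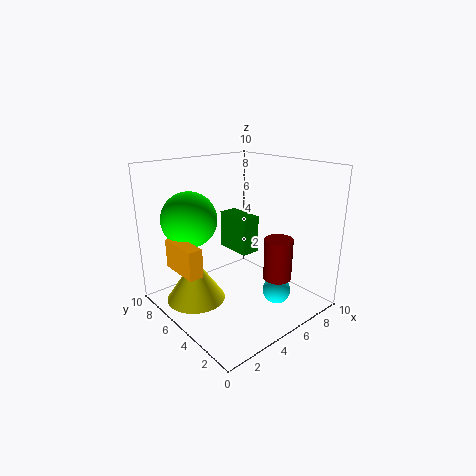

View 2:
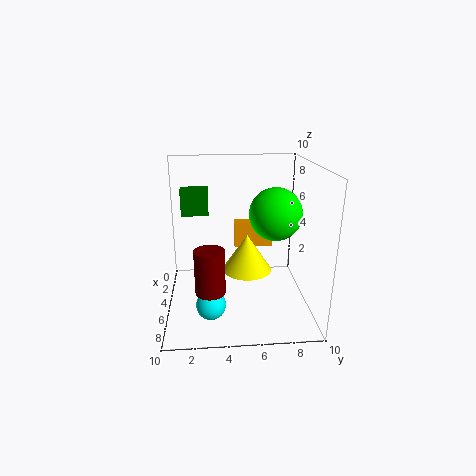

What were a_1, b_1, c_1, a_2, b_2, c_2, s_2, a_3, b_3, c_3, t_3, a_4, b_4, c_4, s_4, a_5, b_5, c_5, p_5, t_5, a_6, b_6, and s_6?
a_1 = 7
b_1 = 3
c_1 = 1
a_2 = 2
b_2 = 6
c_2 = 1
s_2 = 2
a_3 = 1
b_3 = 5
c_3 = 3
t_3 = 2
a_4 = 7
b_4 = 3
c_4 = 2
s_4 = 1
a_5 = 2
b_5 = 1
c_5 = 6
p_5 = 1
t_5 = 2
a_6 = 3
b_6 = 8
s_6 = 2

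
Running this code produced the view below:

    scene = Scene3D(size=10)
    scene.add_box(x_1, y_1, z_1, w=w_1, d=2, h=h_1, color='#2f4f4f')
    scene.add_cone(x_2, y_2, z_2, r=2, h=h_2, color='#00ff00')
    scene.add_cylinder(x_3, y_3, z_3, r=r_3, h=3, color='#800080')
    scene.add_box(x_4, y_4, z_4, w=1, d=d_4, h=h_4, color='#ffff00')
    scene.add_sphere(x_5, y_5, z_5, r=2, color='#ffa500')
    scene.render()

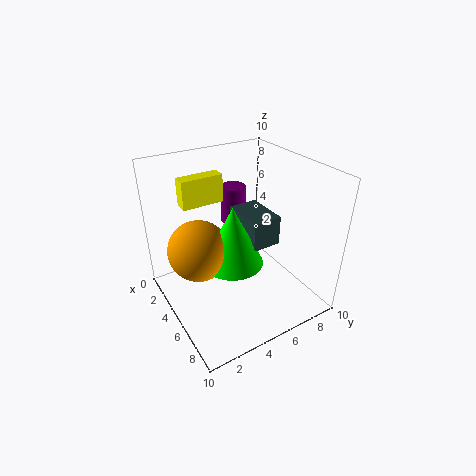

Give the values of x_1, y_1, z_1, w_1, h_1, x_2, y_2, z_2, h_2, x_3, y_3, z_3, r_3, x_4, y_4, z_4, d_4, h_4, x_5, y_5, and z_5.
x_1 = 4; y_1 = 5; z_1 = 5; w_1 = 3; h_1 = 2; x_2 = 6; y_2 = 4; z_2 = 4; h_2 = 4; x_3 = 1; y_3 = 7; z_3 = 4; r_3 = 1; x_4 = 2; y_4 = 2; z_4 = 7; d_4 = 3; h_4 = 2; x_5 = 5; y_5 = 2; z_5 = 5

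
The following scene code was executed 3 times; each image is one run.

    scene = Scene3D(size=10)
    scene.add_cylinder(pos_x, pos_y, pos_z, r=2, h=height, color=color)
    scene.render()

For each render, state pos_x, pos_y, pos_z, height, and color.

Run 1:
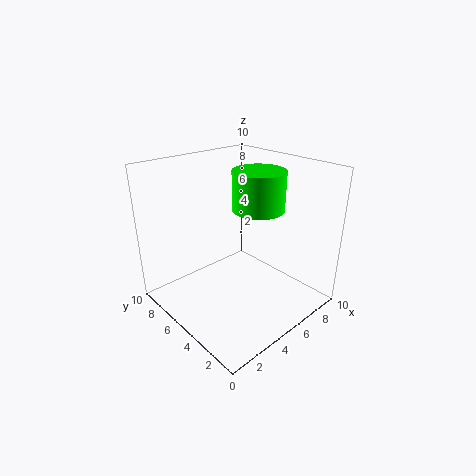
pos_x = 8, pos_y = 6, pos_z = 6, height = 3, color = 'lime'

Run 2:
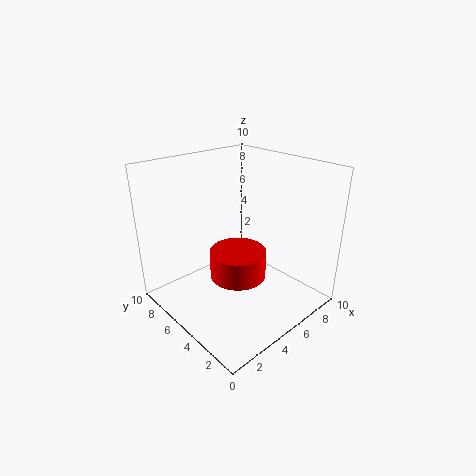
pos_x = 5, pos_y = 5, pos_z = 2, height = 2, color = 'red'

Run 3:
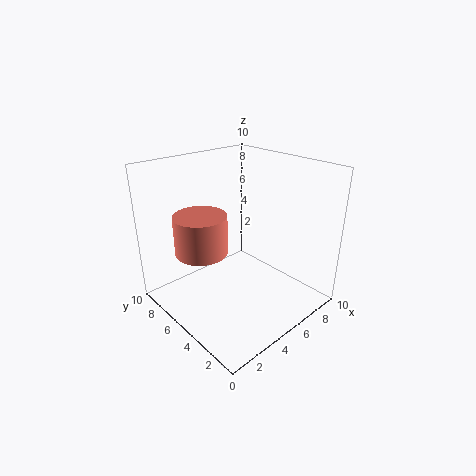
pos_x = 4, pos_y = 8, pos_z = 3, height = 3, color = 'salmon'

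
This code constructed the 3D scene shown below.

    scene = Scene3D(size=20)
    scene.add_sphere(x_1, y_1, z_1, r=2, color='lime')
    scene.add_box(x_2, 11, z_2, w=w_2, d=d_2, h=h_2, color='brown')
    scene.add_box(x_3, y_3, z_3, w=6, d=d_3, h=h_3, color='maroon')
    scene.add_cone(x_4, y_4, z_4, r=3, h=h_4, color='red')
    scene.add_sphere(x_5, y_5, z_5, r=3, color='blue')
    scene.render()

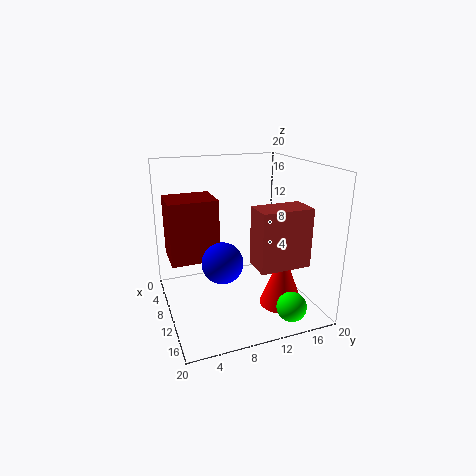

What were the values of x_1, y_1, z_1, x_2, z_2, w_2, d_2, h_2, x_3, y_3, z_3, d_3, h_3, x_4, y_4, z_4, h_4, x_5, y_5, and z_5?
x_1 = 17, y_1 = 15, z_1 = 2, x_2 = 12, z_2 = 7, w_2 = 4, d_2 = 7, h_2 = 8, x_3 = 2, y_3 = 1, z_3 = 6, d_3 = 7, h_3 = 9, x_4 = 14, y_4 = 15, z_4 = 1, h_4 = 8, x_5 = 9, y_5 = 8, z_5 = 6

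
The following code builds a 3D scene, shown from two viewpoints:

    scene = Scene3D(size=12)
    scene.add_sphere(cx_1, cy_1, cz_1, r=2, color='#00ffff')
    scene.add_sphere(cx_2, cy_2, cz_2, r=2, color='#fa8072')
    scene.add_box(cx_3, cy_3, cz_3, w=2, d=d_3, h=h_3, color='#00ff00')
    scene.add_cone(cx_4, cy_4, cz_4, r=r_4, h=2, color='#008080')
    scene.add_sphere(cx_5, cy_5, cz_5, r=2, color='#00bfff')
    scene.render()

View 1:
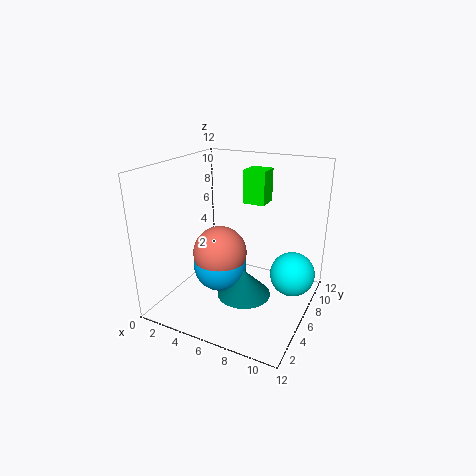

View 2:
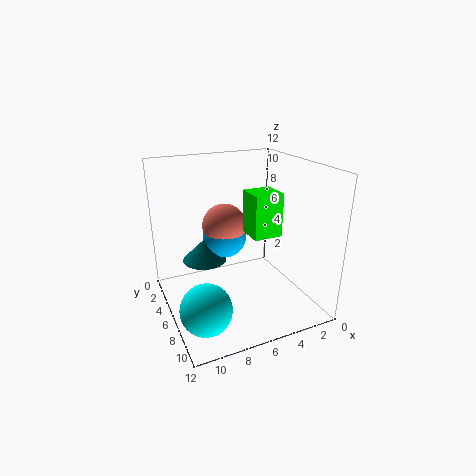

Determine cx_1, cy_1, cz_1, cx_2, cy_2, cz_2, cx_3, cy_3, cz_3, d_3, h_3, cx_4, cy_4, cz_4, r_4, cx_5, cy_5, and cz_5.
cx_1 = 10; cy_1 = 9; cz_1 = 2; cx_2 = 6; cy_2 = 3; cz_2 = 6; cx_3 = 5; cy_3 = 9; cz_3 = 8; d_3 = 2; h_3 = 3; cx_4 = 8; cy_4 = 3; cz_4 = 3; r_4 = 2; cx_5 = 6; cy_5 = 3; cz_5 = 5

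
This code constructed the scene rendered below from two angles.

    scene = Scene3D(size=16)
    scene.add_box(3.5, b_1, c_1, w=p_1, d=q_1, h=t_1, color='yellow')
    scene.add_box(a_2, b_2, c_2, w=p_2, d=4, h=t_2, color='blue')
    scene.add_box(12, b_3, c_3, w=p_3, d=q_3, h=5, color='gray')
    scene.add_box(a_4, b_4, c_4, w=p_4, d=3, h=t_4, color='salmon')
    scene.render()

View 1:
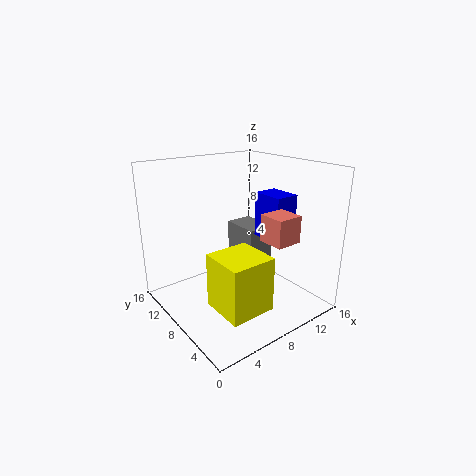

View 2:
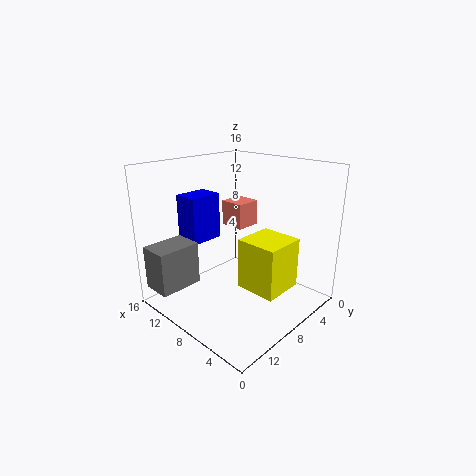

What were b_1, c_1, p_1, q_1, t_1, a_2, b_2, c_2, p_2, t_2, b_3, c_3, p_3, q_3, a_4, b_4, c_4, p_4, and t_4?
b_1 = 2.5, c_1 = 1.5, p_1 = 5, q_1 = 5, t_1 = 6, a_2 = 12.5, b_2 = 6.5, c_2 = 6.5, p_2 = 3, t_2 = 5.5, b_3 = 10.5, c_3 = 2, p_3 = 3.5, q_3 = 5, a_4 = 9.5, b_4 = 3, c_4 = 8, p_4 = 3, t_4 = 3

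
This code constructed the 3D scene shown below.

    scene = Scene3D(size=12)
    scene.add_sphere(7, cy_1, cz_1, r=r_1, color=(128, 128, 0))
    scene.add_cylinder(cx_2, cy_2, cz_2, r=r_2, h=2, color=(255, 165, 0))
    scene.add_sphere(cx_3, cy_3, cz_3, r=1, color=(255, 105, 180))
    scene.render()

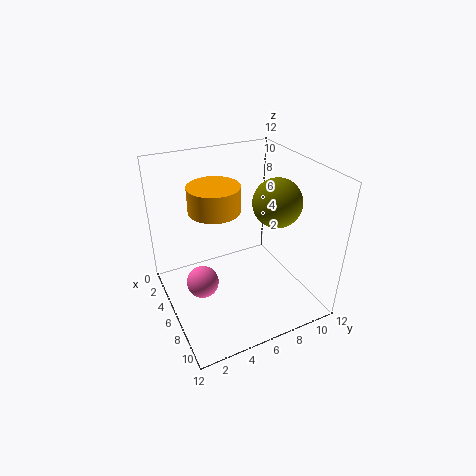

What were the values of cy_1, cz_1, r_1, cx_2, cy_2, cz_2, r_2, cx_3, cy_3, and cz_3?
cy_1 = 9
cz_1 = 9
r_1 = 2
cx_2 = 6
cy_2 = 4
cz_2 = 9
r_2 = 2
cx_3 = 11
cy_3 = 1
cz_3 = 7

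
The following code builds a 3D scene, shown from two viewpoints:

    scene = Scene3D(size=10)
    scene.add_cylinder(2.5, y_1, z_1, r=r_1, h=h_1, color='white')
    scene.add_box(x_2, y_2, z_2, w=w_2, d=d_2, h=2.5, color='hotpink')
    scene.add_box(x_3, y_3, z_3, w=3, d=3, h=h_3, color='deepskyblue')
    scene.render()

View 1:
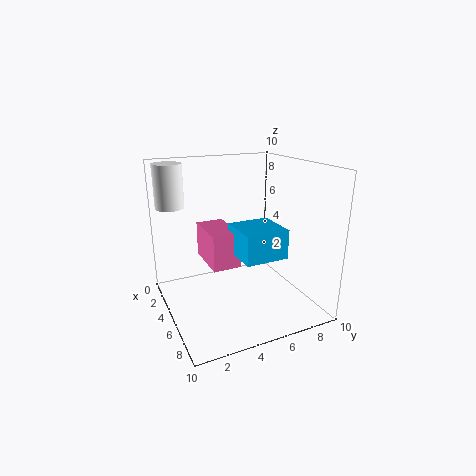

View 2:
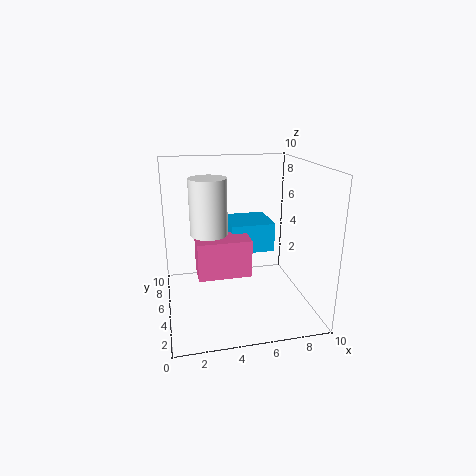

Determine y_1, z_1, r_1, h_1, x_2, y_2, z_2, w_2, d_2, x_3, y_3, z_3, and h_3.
y_1 = 1
z_1 = 7
r_1 = 1
h_1 = 3
x_2 = 2
y_2 = 3
z_2 = 3
w_2 = 3.5
d_2 = 2
x_3 = 4.5
y_3 = 4.5
z_3 = 4
h_3 = 2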